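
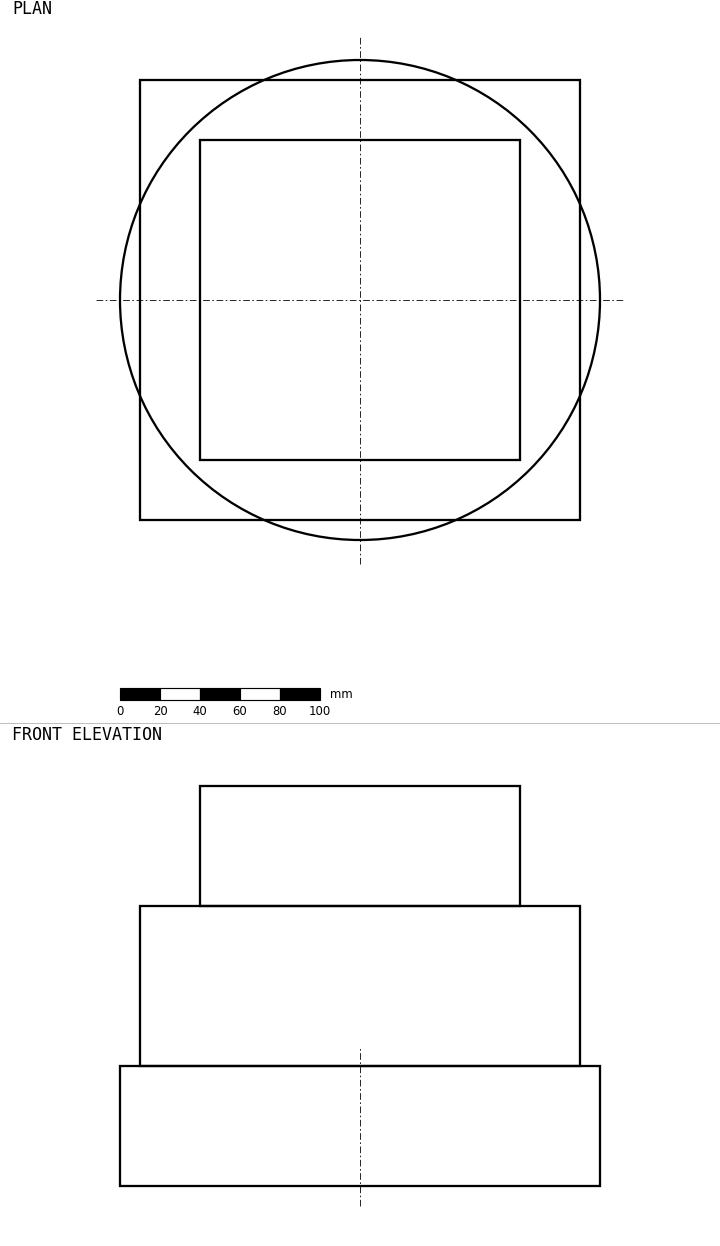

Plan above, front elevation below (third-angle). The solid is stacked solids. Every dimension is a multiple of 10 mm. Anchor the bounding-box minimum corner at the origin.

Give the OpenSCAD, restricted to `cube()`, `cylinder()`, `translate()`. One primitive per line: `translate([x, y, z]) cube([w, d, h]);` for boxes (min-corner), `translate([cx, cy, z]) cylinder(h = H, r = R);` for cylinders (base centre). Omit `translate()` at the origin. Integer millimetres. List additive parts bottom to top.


translate([120, 120, 0]) cylinder(h = 60, r = 120);
translate([10, 10, 60]) cube([220, 220, 80]);
translate([40, 40, 140]) cube([160, 160, 60]);


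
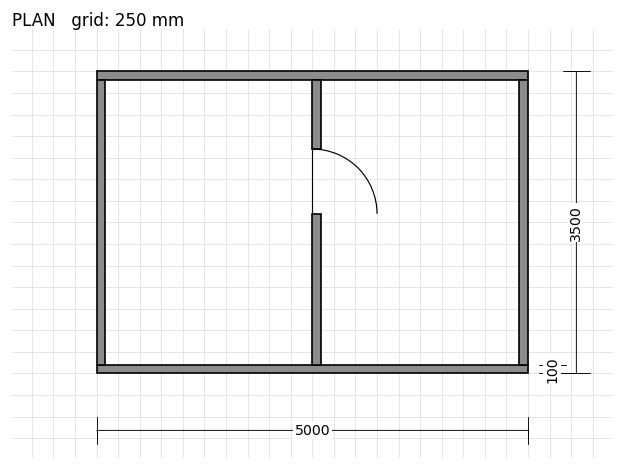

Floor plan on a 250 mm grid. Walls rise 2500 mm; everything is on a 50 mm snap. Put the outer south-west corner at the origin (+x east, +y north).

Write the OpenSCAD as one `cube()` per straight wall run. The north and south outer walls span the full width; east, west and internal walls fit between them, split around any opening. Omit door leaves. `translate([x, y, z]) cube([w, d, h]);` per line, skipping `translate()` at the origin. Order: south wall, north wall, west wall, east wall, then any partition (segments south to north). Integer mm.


cube([5000, 100, 2500]);
translate([0, 3400, 0]) cube([5000, 100, 2500]);
translate([0, 100, 0]) cube([100, 3300, 2500]);
translate([4900, 100, 0]) cube([100, 3300, 2500]);
translate([2500, 100, 0]) cube([100, 1750, 2500]);
translate([2500, 2600, 0]) cube([100, 800, 2500]);


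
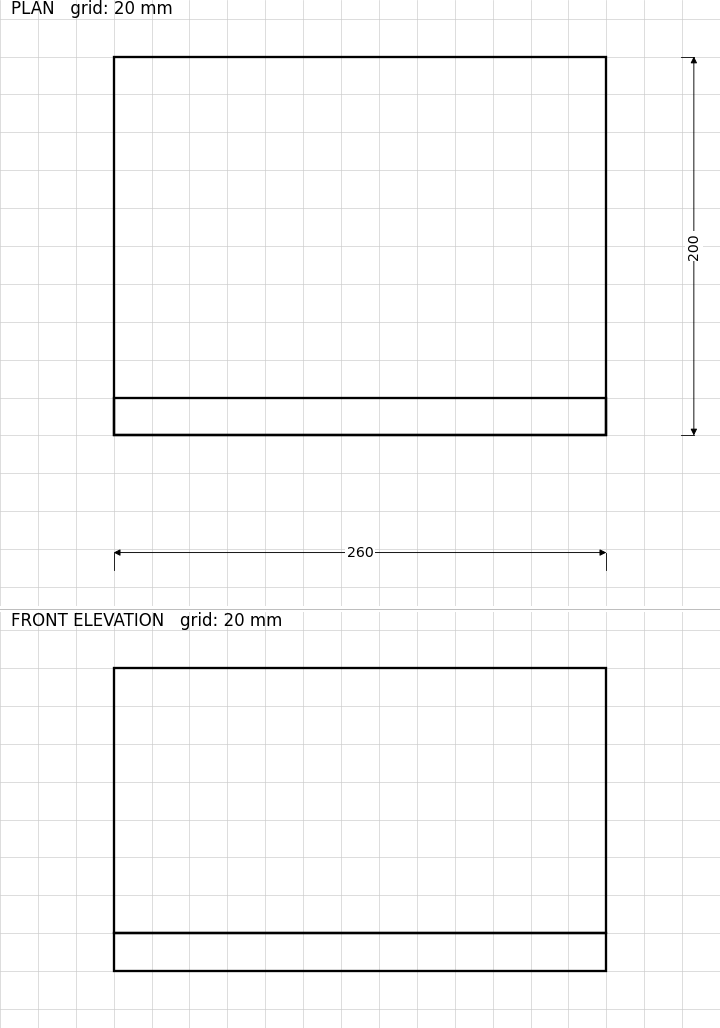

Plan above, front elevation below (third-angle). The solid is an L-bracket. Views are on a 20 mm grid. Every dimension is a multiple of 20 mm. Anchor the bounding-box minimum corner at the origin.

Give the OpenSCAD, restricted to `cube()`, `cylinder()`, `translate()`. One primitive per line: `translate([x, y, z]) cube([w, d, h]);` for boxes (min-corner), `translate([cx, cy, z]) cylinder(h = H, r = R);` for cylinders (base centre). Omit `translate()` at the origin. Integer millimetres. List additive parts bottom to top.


cube([260, 200, 20]);
translate([0, 0, 20]) cube([260, 20, 140]);


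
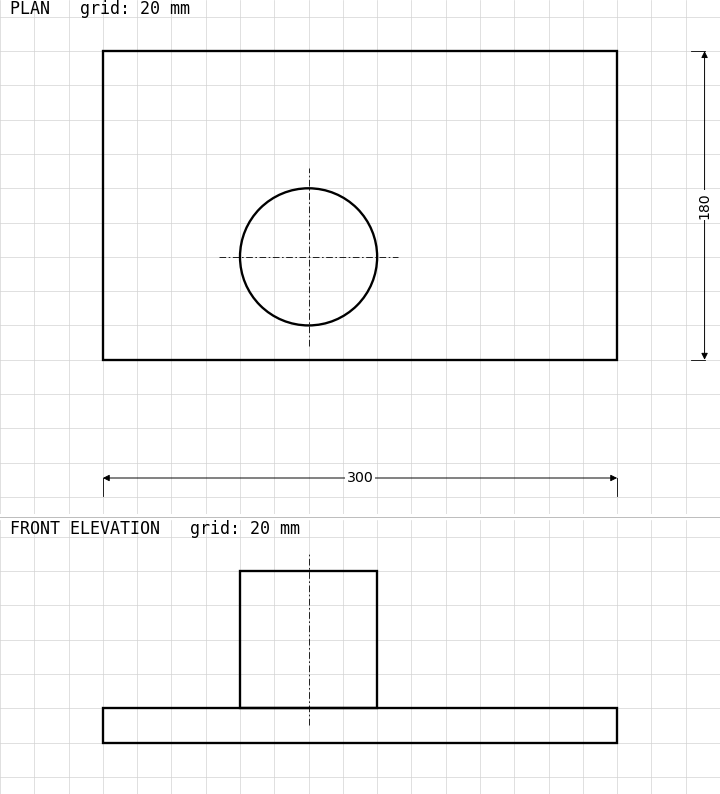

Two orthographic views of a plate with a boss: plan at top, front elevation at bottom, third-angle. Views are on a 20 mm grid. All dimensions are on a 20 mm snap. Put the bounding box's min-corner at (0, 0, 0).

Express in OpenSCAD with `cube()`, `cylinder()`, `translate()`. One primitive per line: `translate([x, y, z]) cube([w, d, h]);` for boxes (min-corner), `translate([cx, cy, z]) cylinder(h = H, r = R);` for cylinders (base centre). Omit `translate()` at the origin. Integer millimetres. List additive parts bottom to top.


cube([300, 180, 20]);
translate([120, 60, 20]) cylinder(h = 80, r = 40);


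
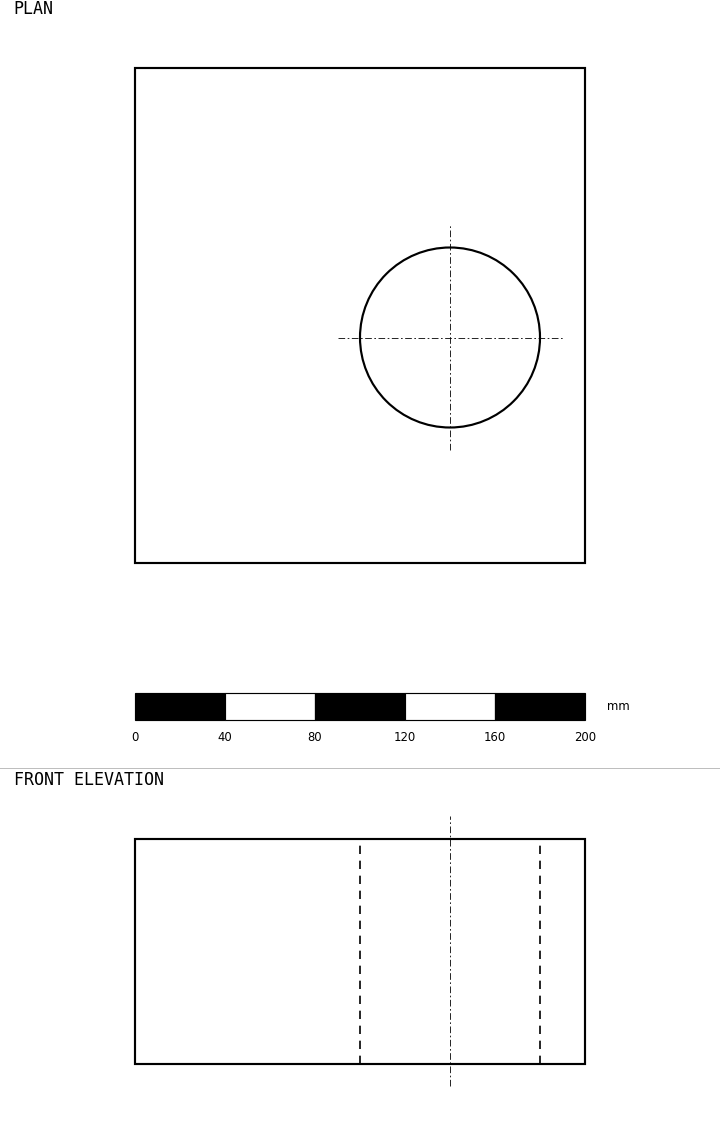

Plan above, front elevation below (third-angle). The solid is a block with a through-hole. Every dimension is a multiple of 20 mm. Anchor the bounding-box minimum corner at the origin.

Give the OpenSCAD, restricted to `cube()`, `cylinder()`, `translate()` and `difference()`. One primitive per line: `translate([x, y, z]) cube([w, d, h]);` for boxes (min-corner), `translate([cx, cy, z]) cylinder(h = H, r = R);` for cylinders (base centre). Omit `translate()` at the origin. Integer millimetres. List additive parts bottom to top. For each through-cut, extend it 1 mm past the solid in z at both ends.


difference() {
  cube([200, 220, 100]);
  translate([140, 100, -1]) cylinder(h = 102, r = 40);
}


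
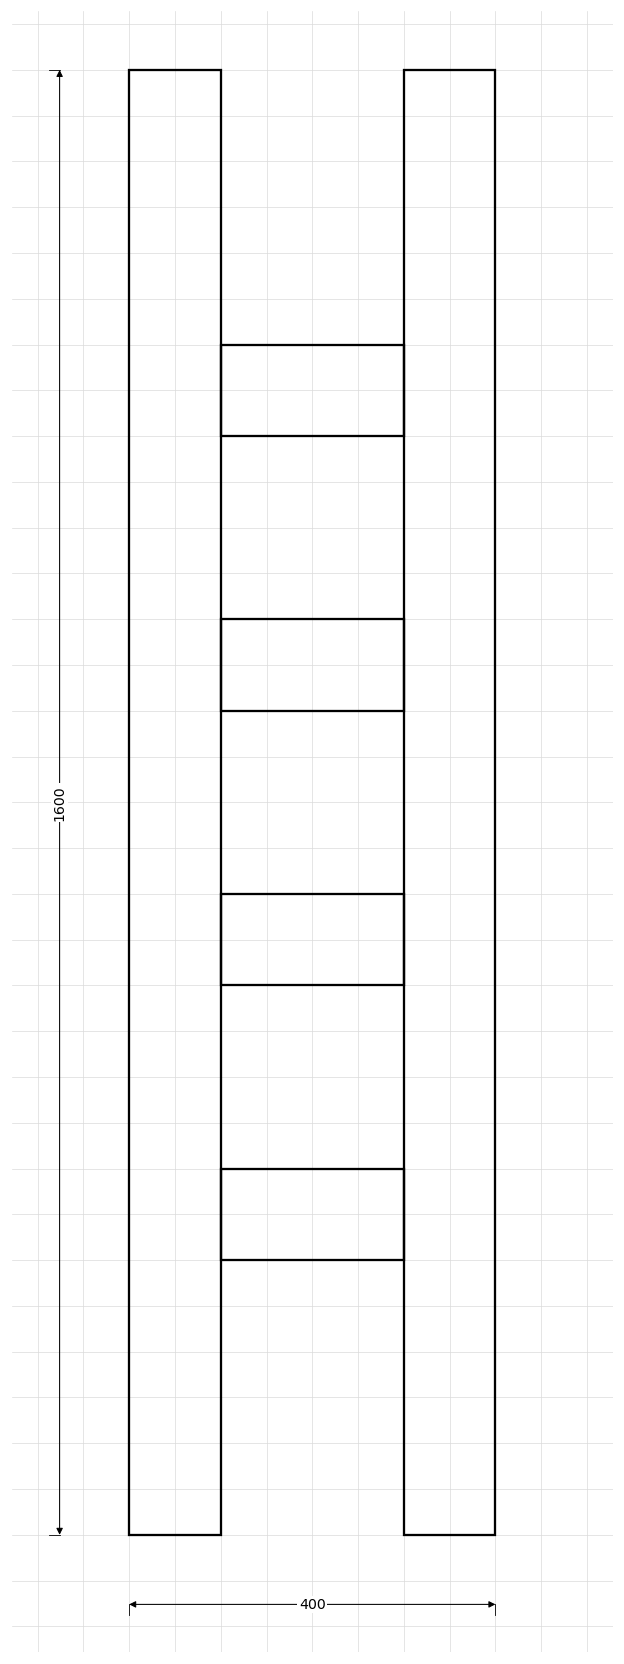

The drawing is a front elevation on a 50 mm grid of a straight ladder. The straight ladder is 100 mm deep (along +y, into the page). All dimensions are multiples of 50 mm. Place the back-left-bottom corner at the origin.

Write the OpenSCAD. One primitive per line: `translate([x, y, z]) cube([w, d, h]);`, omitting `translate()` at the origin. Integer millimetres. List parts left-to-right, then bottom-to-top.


cube([100, 100, 1600]);
translate([100, 0, 300]) cube([200, 100, 100]);
translate([100, 0, 600]) cube([200, 100, 100]);
translate([100, 0, 900]) cube([200, 100, 100]);
translate([100, 0, 1200]) cube([200, 100, 100]);
translate([300, 0, 0]) cube([100, 100, 1600]);


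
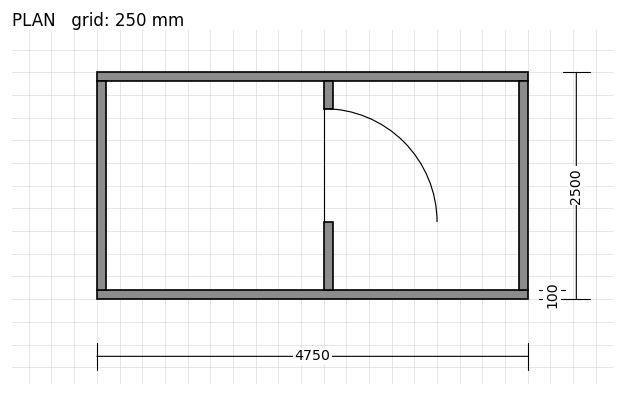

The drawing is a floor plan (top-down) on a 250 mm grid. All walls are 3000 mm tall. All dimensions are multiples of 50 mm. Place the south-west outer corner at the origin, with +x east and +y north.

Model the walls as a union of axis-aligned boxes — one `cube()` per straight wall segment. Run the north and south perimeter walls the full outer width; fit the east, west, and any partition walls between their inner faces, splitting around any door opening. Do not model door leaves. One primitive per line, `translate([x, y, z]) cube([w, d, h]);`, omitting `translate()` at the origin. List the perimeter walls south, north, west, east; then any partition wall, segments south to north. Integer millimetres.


cube([4750, 100, 3000]);
translate([0, 2400, 0]) cube([4750, 100, 3000]);
translate([0, 100, 0]) cube([100, 2300, 3000]);
translate([4650, 100, 0]) cube([100, 2300, 3000]);
translate([2500, 100, 0]) cube([100, 750, 3000]);
translate([2500, 2100, 0]) cube([100, 300, 3000]);


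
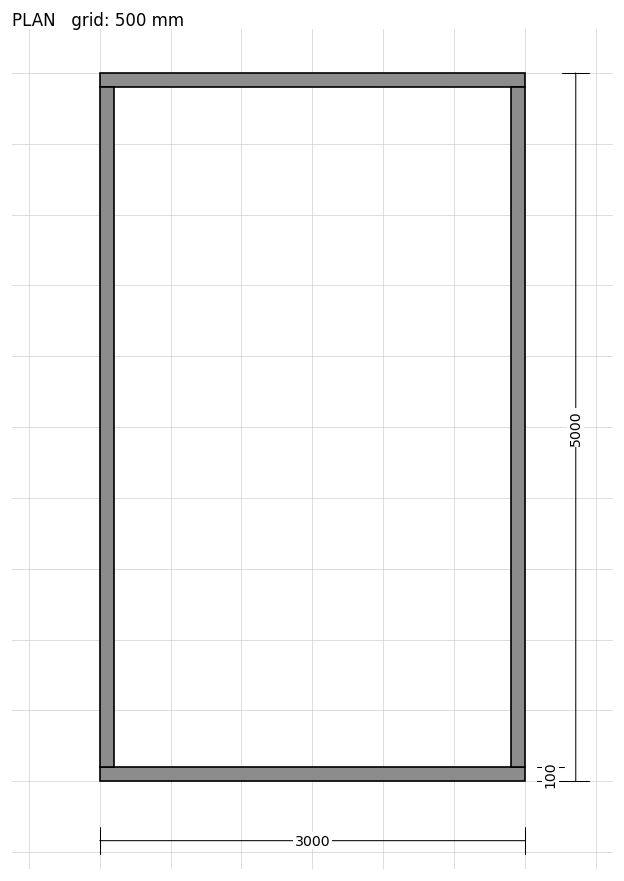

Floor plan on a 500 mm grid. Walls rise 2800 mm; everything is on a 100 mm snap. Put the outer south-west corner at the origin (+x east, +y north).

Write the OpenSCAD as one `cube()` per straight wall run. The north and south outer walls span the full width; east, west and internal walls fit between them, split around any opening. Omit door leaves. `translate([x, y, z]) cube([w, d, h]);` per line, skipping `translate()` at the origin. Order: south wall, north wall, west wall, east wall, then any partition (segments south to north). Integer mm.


cube([3000, 100, 2800]);
translate([0, 4900, 0]) cube([3000, 100, 2800]);
translate([0, 100, 0]) cube([100, 4800, 2800]);
translate([2900, 100, 0]) cube([100, 4800, 2800]);


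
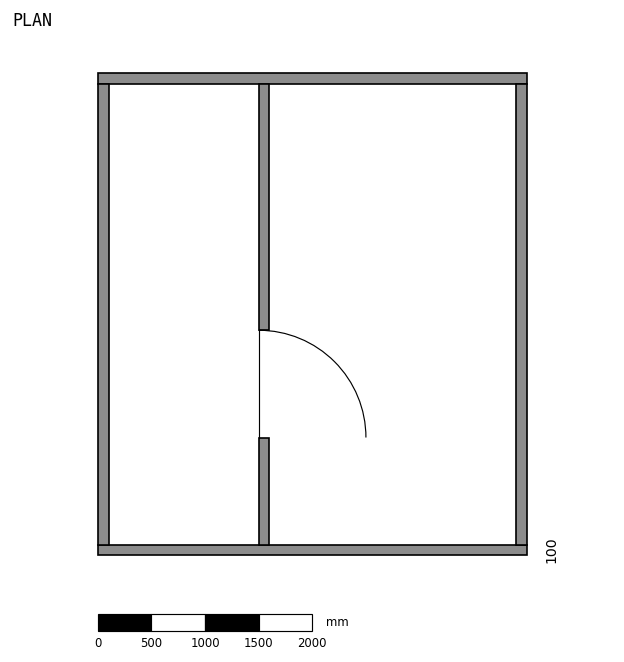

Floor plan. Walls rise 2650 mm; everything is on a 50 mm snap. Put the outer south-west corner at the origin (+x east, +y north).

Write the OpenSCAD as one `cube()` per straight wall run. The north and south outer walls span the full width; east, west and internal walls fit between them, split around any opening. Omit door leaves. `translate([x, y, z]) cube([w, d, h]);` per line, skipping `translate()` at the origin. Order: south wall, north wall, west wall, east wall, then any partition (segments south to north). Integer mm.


cube([4000, 100, 2650]);
translate([0, 4400, 0]) cube([4000, 100, 2650]);
translate([0, 100, 0]) cube([100, 4300, 2650]);
translate([3900, 100, 0]) cube([100, 4300, 2650]);
translate([1500, 100, 0]) cube([100, 1000, 2650]);
translate([1500, 2100, 0]) cube([100, 2300, 2650]);


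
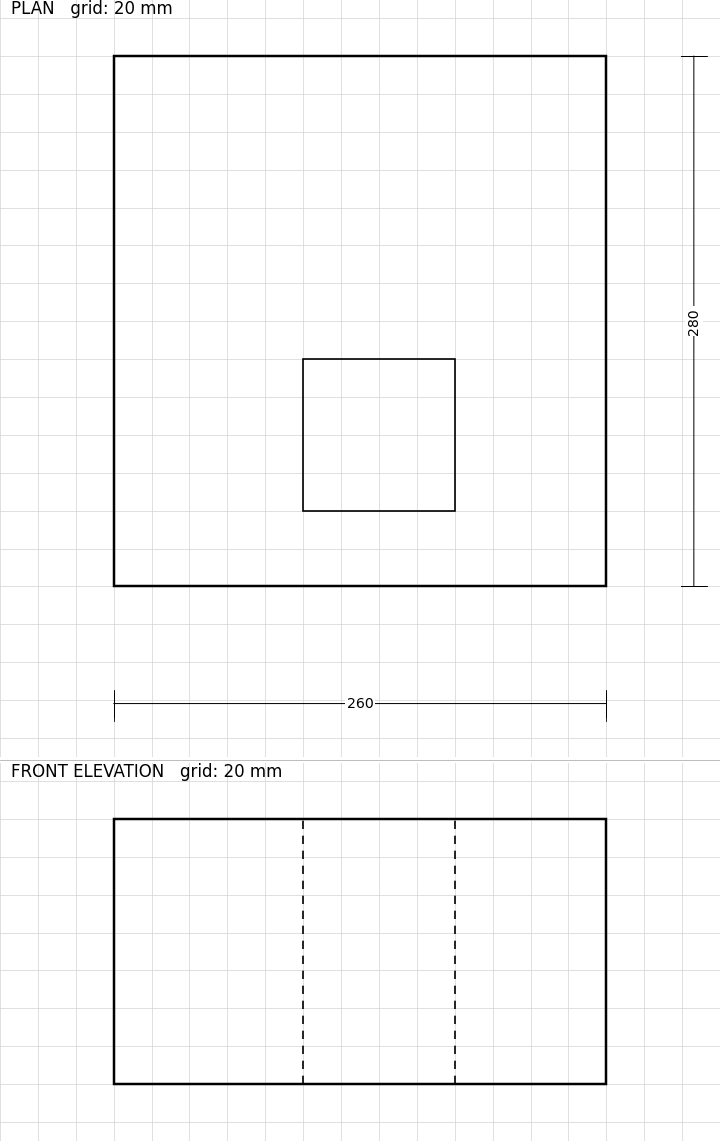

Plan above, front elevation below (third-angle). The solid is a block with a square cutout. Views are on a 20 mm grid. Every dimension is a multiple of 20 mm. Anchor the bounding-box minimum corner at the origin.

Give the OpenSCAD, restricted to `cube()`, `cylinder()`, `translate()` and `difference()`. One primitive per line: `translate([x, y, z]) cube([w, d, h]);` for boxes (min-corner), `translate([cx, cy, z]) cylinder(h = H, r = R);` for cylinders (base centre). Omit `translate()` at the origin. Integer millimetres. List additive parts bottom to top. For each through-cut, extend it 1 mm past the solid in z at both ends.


difference() {
  cube([260, 280, 140]);
  translate([100, 40, -1]) cube([80, 80, 142]);
}


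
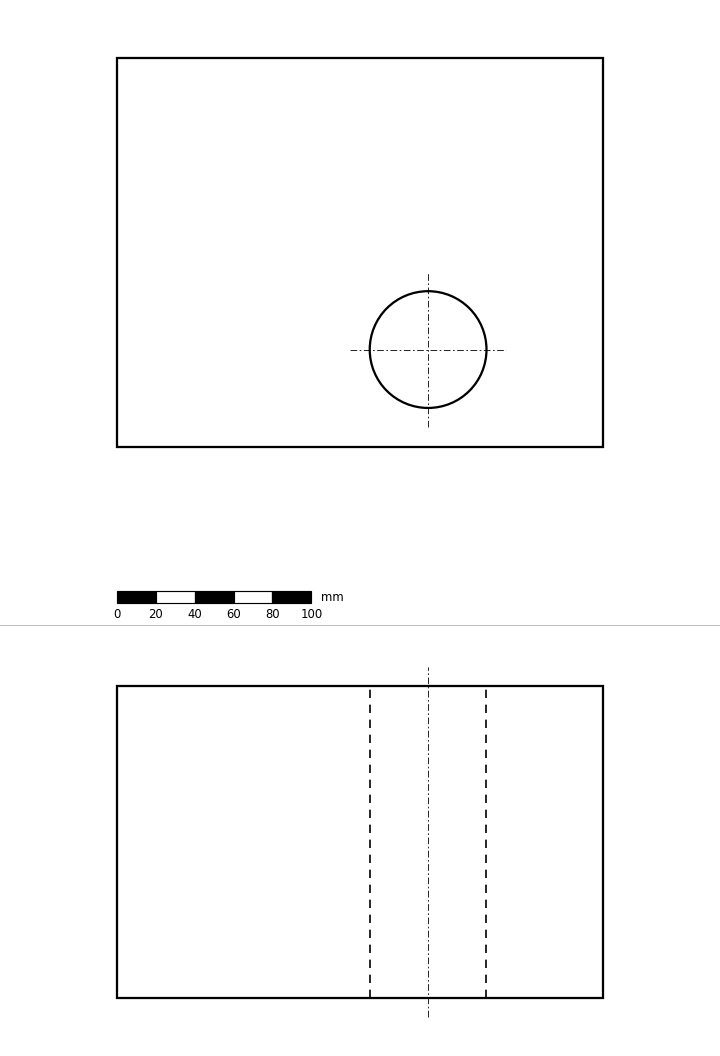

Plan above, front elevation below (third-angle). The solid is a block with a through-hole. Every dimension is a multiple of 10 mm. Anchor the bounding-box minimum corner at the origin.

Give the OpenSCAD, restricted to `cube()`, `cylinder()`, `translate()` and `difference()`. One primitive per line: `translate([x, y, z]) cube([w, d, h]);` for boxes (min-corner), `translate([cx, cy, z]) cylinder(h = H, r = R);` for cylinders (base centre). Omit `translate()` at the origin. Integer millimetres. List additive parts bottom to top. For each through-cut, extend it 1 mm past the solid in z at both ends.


difference() {
  cube([250, 200, 160]);
  translate([160, 50, -1]) cylinder(h = 162, r = 30);
}


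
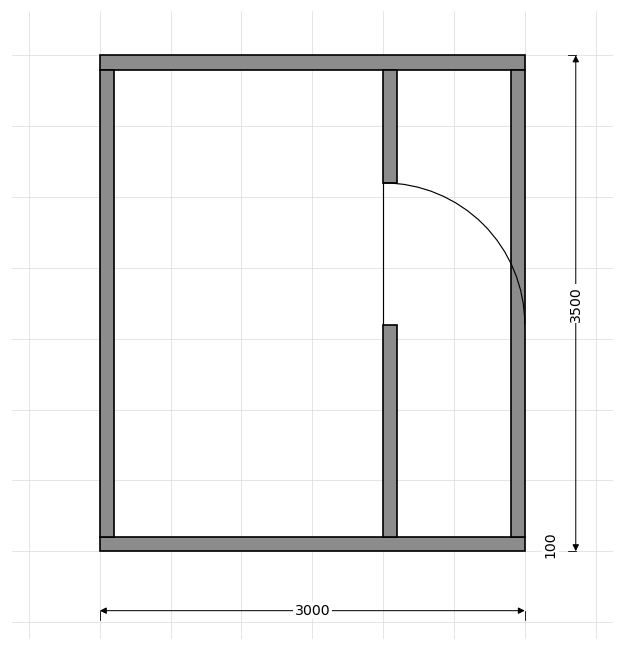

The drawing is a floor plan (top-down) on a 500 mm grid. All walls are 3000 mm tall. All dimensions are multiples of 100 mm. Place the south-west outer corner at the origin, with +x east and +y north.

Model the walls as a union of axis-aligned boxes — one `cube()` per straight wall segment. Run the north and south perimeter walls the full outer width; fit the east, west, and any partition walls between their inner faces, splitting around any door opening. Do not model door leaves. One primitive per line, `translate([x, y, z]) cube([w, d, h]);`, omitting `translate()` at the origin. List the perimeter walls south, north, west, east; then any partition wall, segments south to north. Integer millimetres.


cube([3000, 100, 3000]);
translate([0, 3400, 0]) cube([3000, 100, 3000]);
translate([0, 100, 0]) cube([100, 3300, 3000]);
translate([2900, 100, 0]) cube([100, 3300, 3000]);
translate([2000, 100, 0]) cube([100, 1500, 3000]);
translate([2000, 2600, 0]) cube([100, 800, 3000]);


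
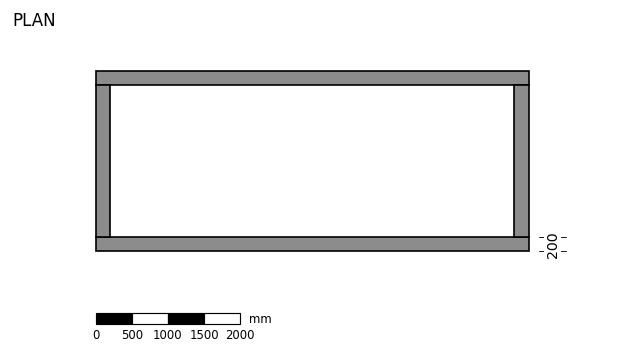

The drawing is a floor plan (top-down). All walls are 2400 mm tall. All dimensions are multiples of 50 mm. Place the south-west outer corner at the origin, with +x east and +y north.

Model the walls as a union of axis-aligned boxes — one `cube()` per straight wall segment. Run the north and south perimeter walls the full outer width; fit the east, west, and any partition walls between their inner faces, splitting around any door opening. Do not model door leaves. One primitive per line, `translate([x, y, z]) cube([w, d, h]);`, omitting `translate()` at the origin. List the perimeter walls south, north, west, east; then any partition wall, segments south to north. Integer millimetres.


cube([6000, 200, 2400]);
translate([0, 2300, 0]) cube([6000, 200, 2400]);
translate([0, 200, 0]) cube([200, 2100, 2400]);
translate([5800, 200, 0]) cube([200, 2100, 2400]);


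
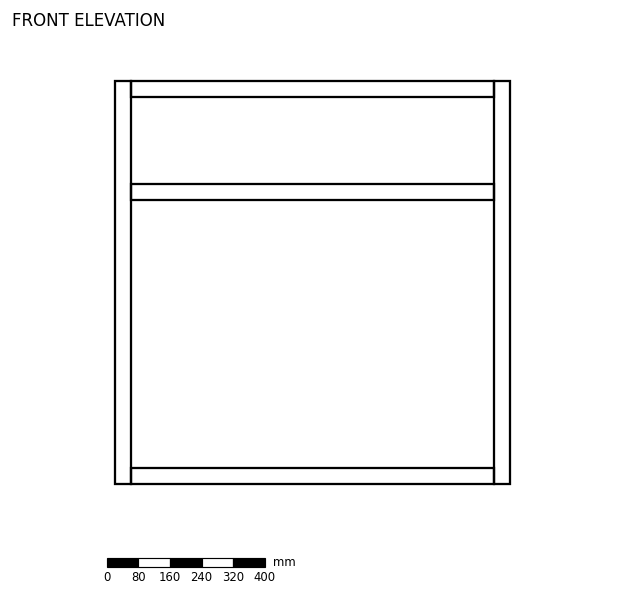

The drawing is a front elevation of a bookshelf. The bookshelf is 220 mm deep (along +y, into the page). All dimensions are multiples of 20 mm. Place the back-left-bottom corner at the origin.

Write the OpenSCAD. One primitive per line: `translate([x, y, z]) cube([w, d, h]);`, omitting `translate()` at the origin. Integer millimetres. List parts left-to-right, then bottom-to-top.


cube([40, 220, 1020]);
translate([40, 0, 0]) cube([920, 220, 40]);
translate([40, 0, 720]) cube([920, 220, 40]);
translate([40, 0, 980]) cube([920, 220, 40]);
translate([960, 0, 0]) cube([40, 220, 1020]);


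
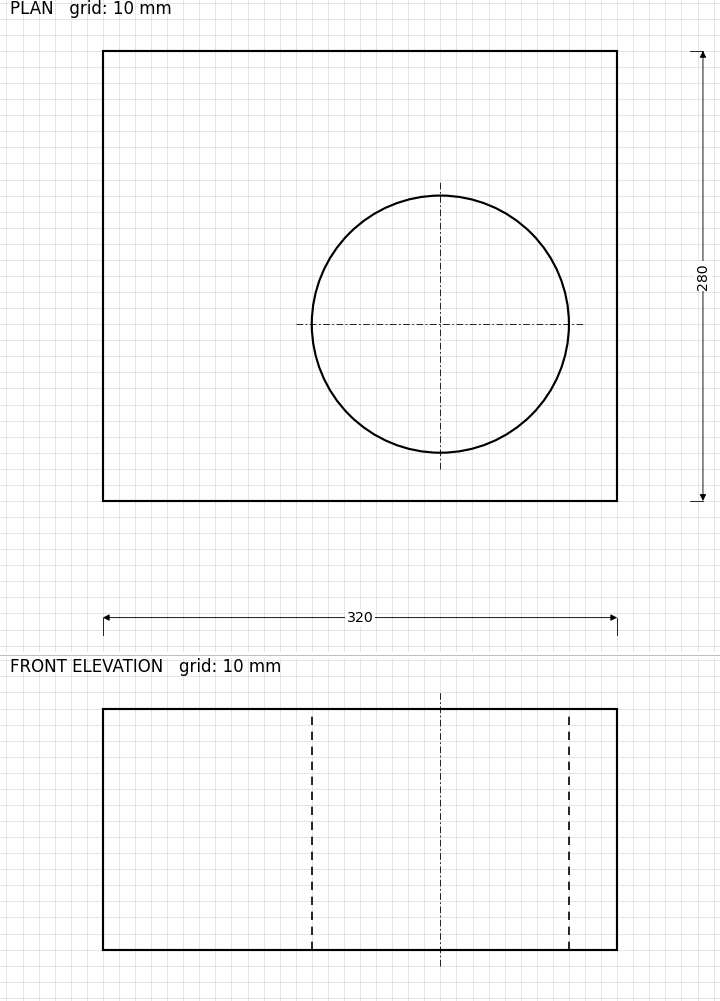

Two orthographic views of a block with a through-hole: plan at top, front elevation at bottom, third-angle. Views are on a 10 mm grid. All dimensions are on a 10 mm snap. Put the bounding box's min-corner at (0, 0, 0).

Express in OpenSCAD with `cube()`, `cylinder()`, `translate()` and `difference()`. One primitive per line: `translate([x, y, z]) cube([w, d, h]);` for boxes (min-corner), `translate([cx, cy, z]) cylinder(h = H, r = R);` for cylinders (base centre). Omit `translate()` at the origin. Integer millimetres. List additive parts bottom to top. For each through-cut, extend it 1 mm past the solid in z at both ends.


difference() {
  cube([320, 280, 150]);
  translate([210, 110, -1]) cylinder(h = 152, r = 80);
}


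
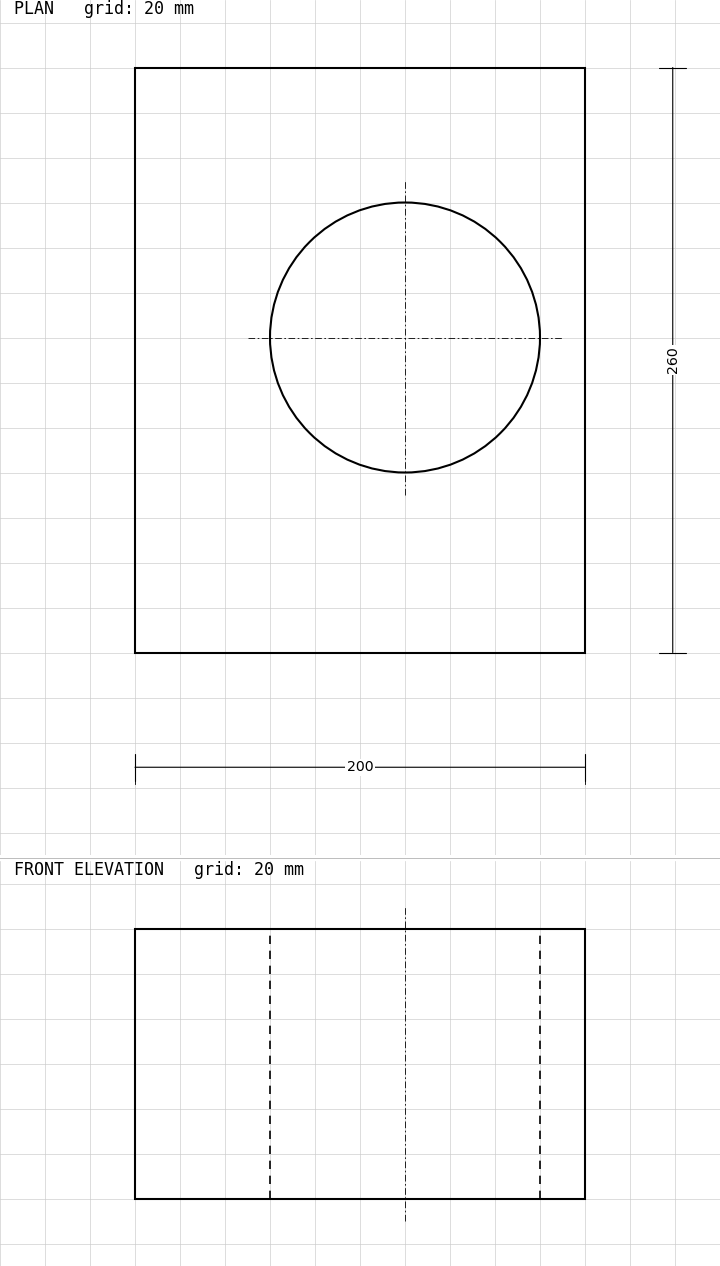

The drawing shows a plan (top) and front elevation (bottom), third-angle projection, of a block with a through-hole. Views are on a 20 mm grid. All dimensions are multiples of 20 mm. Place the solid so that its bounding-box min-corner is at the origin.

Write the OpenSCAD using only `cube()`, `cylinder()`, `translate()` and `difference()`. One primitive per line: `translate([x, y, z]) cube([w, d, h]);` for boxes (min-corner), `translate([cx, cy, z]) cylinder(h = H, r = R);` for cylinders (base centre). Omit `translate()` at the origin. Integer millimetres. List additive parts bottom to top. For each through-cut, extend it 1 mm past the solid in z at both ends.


difference() {
  cube([200, 260, 120]);
  translate([120, 140, -1]) cylinder(h = 122, r = 60);
}


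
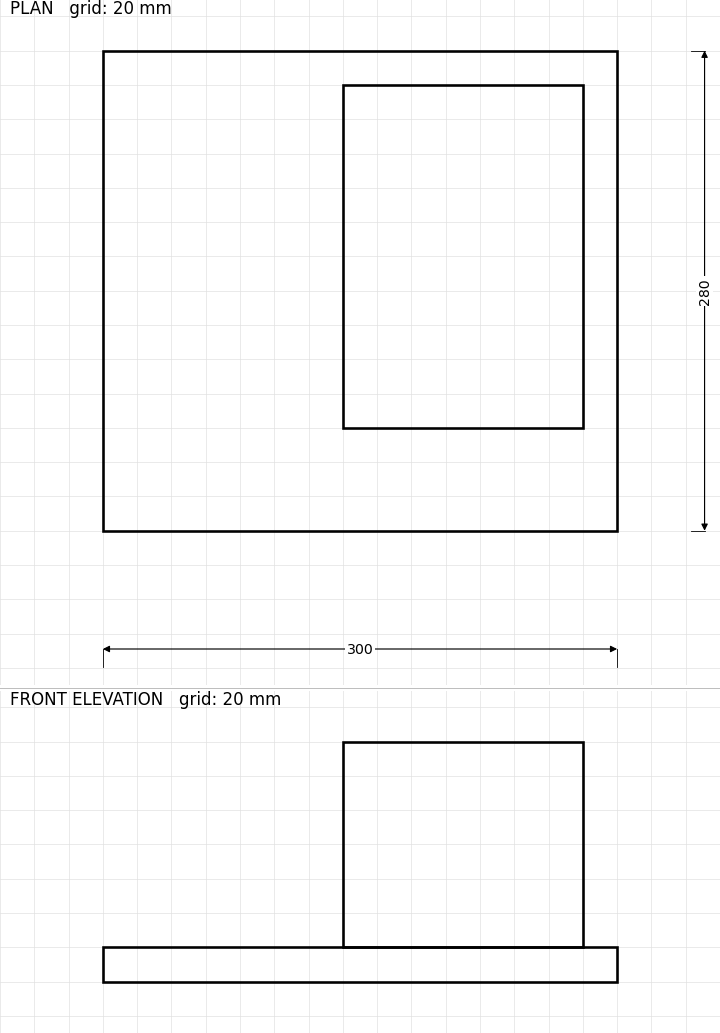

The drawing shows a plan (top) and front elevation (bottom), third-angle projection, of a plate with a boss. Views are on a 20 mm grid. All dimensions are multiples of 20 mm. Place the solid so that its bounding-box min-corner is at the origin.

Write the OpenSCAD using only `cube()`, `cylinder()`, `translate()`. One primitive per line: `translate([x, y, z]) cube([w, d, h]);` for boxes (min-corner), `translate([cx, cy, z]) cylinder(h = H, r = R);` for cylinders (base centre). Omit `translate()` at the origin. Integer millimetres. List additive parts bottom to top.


cube([300, 280, 20]);
translate([140, 60, 20]) cube([140, 200, 120]);


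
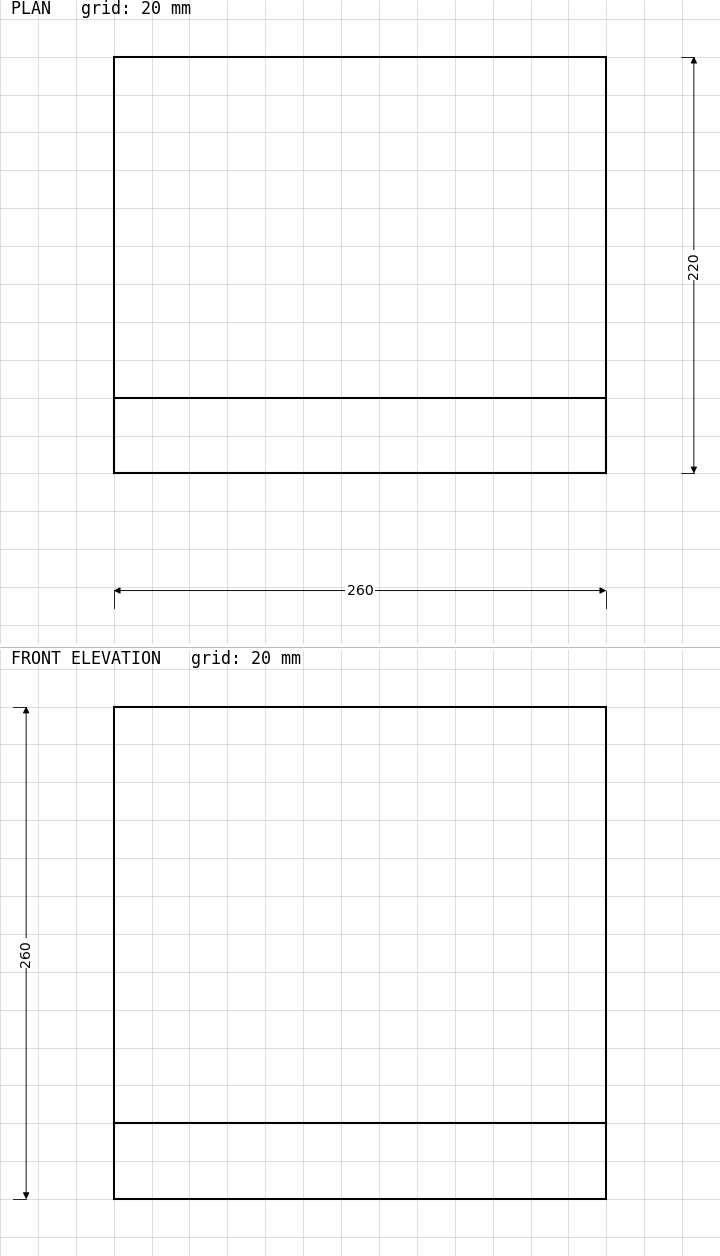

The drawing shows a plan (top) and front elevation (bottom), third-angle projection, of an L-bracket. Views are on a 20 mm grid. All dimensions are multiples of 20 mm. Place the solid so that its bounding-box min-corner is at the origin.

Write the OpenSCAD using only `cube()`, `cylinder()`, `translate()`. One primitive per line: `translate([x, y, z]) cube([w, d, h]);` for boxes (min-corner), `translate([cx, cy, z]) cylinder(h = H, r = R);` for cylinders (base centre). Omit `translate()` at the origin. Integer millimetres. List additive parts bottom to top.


cube([260, 220, 40]);
translate([0, 0, 40]) cube([260, 40, 220]);


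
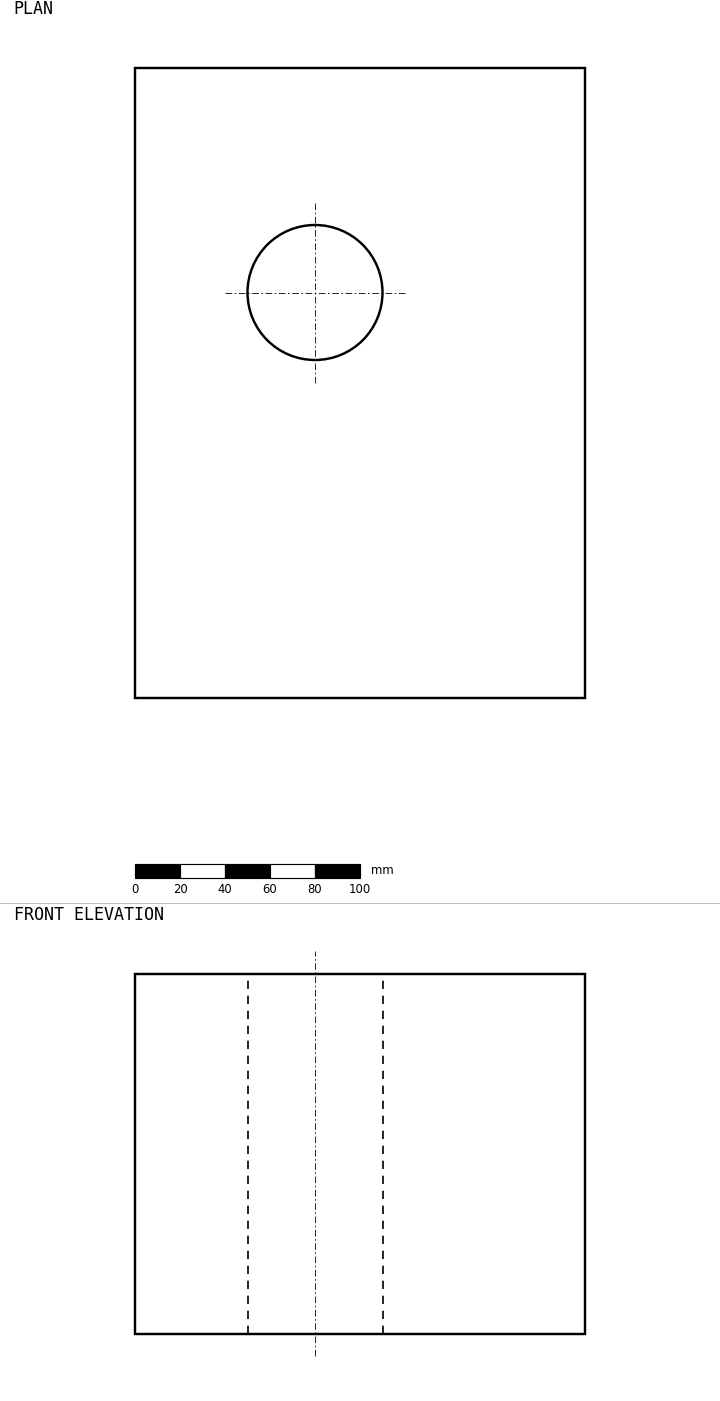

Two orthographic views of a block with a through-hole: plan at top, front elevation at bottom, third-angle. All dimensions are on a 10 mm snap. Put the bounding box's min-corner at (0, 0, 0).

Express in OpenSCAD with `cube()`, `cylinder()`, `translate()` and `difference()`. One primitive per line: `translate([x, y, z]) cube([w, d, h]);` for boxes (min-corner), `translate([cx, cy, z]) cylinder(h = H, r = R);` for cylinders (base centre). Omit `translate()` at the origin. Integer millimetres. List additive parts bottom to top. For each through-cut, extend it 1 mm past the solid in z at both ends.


difference() {
  cube([200, 280, 160]);
  translate([80, 180, -1]) cylinder(h = 162, r = 30);
}


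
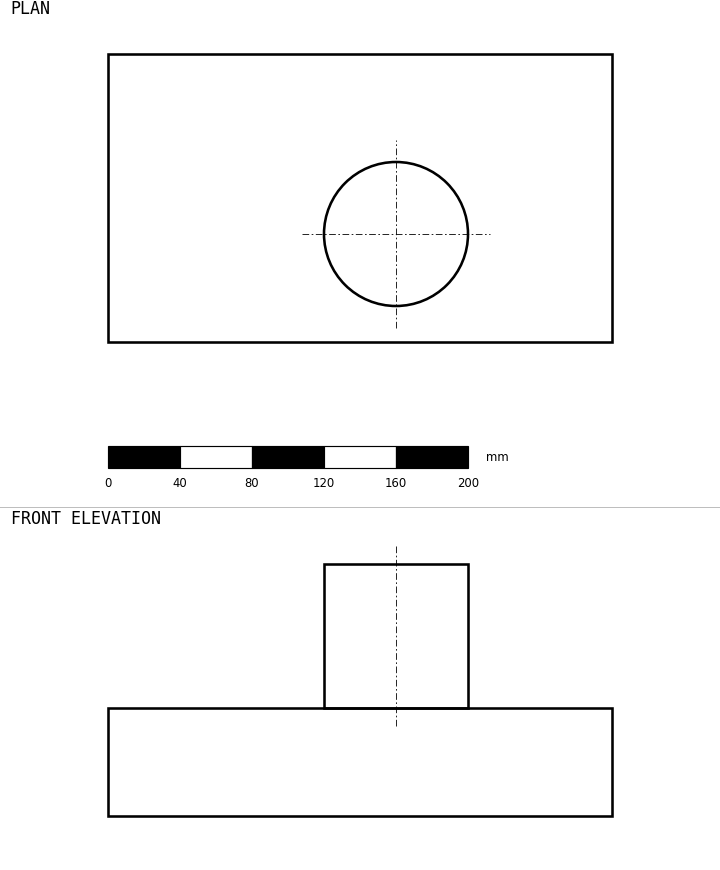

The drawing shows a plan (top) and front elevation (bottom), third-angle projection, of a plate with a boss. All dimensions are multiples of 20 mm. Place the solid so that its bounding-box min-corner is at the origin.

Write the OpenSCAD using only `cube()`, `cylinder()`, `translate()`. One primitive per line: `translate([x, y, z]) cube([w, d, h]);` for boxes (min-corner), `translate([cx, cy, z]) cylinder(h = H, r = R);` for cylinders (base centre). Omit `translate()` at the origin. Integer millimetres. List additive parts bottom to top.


cube([280, 160, 60]);
translate([160, 60, 60]) cylinder(h = 80, r = 40);


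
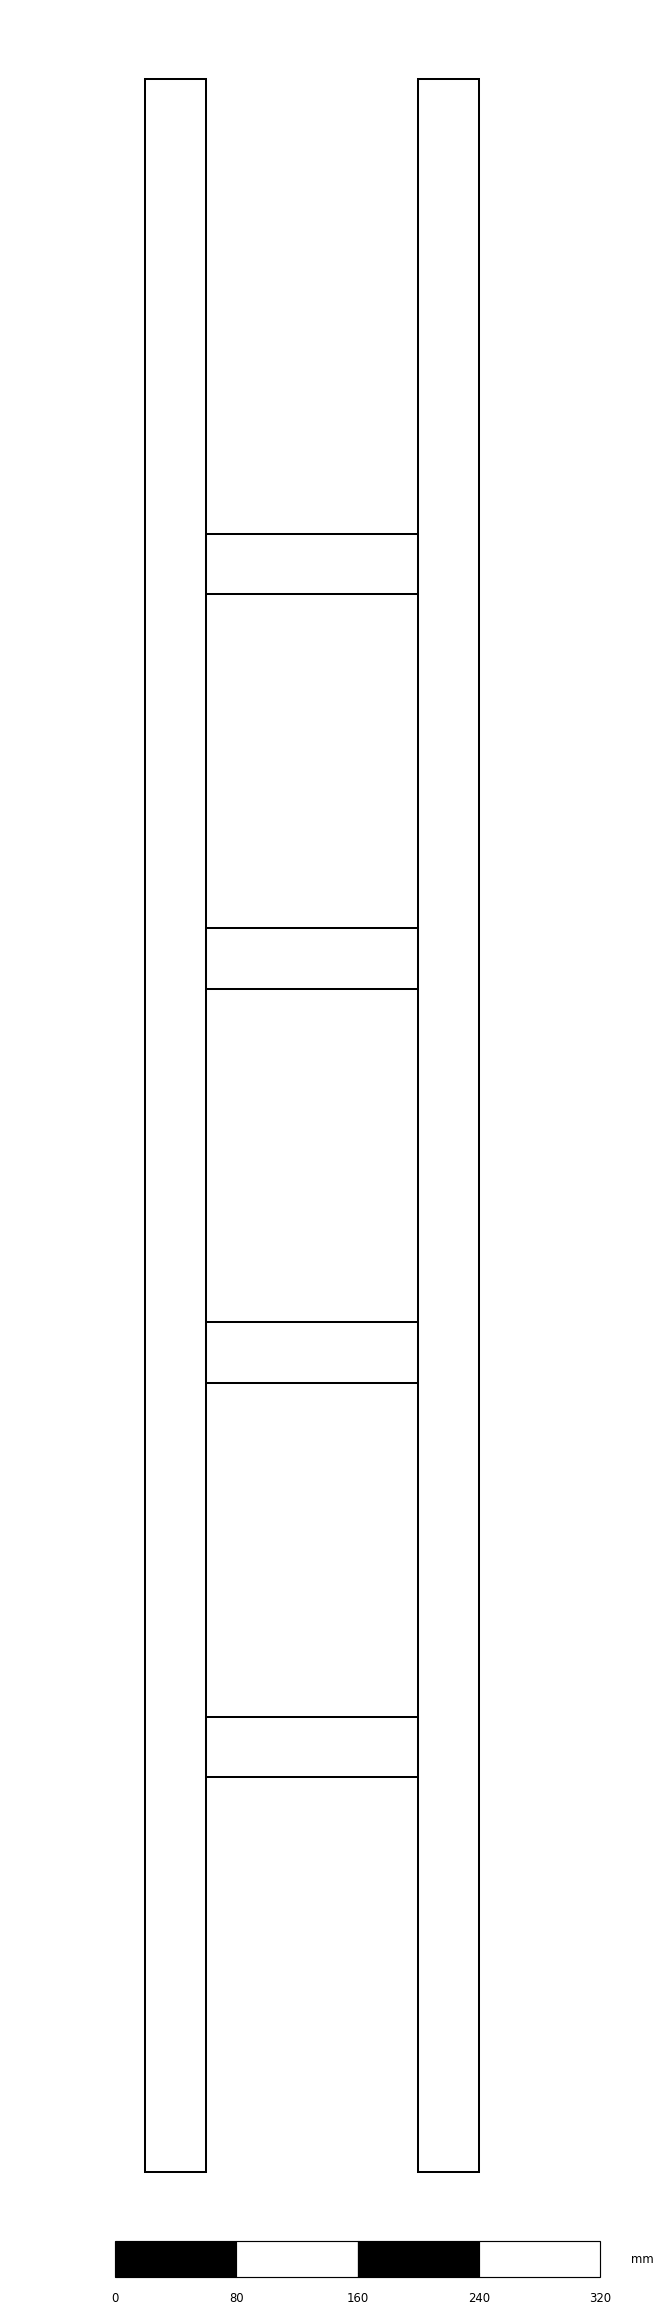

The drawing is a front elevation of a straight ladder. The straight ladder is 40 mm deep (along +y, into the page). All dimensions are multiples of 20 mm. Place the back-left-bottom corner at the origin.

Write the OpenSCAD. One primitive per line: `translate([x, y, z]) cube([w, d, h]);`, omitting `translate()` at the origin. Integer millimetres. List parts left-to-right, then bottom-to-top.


cube([40, 40, 1380]);
translate([40, 0, 260]) cube([140, 40, 40]);
translate([40, 0, 520]) cube([140, 40, 40]);
translate([40, 0, 780]) cube([140, 40, 40]);
translate([40, 0, 1040]) cube([140, 40, 40]);
translate([180, 0, 0]) cube([40, 40, 1380]);


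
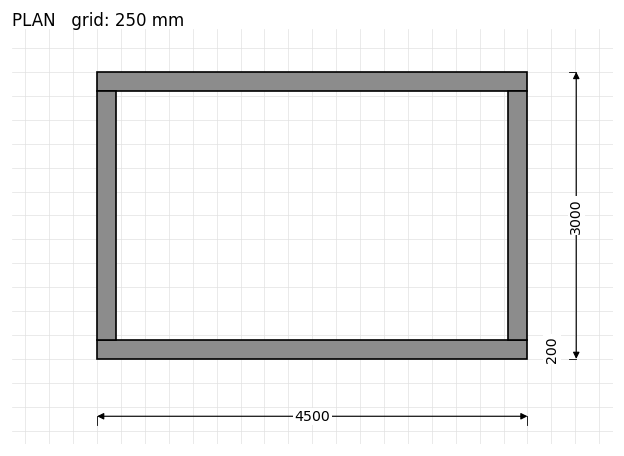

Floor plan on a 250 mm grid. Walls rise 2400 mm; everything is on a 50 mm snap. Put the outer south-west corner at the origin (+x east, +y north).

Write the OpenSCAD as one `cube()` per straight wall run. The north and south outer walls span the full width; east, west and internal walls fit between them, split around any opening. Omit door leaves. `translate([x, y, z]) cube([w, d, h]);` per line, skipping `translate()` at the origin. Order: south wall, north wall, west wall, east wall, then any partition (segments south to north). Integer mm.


cube([4500, 200, 2400]);
translate([0, 2800, 0]) cube([4500, 200, 2400]);
translate([0, 200, 0]) cube([200, 2600, 2400]);
translate([4300, 200, 0]) cube([200, 2600, 2400]);


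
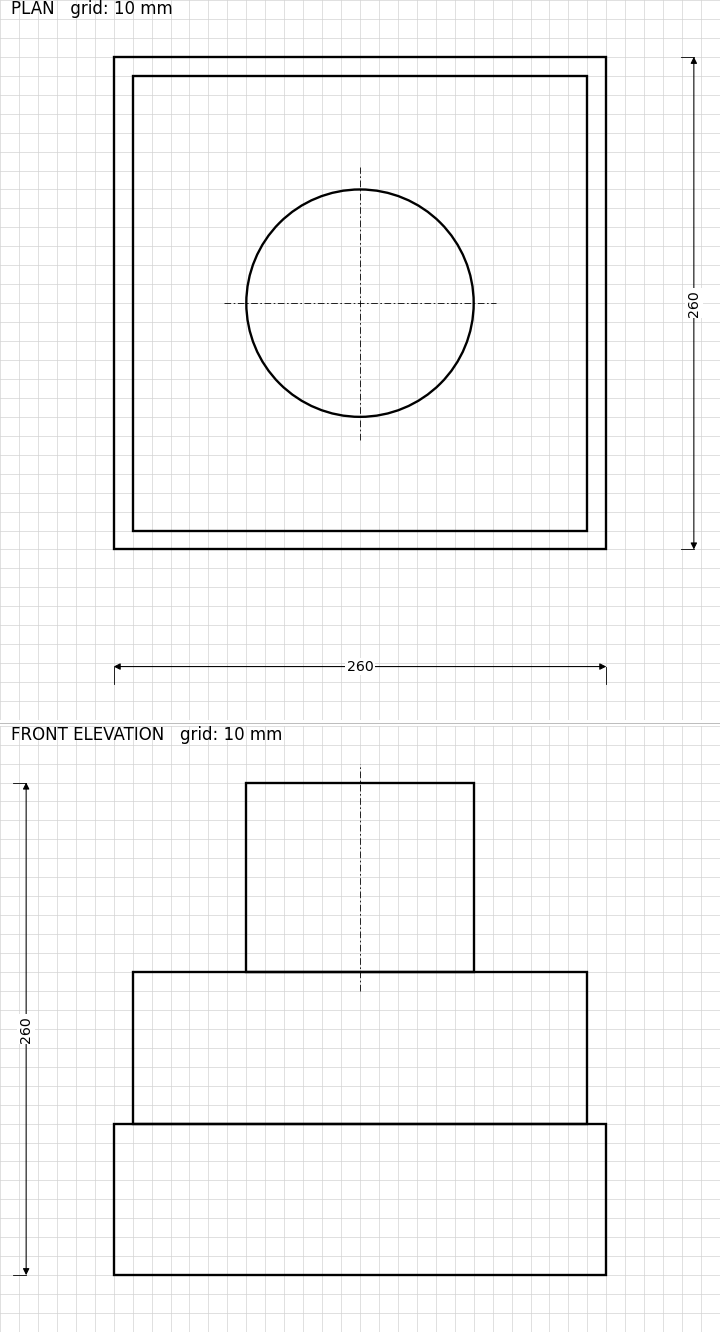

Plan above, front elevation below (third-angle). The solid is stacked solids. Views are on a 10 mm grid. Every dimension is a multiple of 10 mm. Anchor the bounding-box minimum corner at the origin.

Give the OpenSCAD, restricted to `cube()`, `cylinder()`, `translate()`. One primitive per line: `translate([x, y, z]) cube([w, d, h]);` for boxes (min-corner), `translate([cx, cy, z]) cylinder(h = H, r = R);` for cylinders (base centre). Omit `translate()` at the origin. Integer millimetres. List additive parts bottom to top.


cube([260, 260, 80]);
translate([10, 10, 80]) cube([240, 240, 80]);
translate([130, 130, 160]) cylinder(h = 100, r = 60);


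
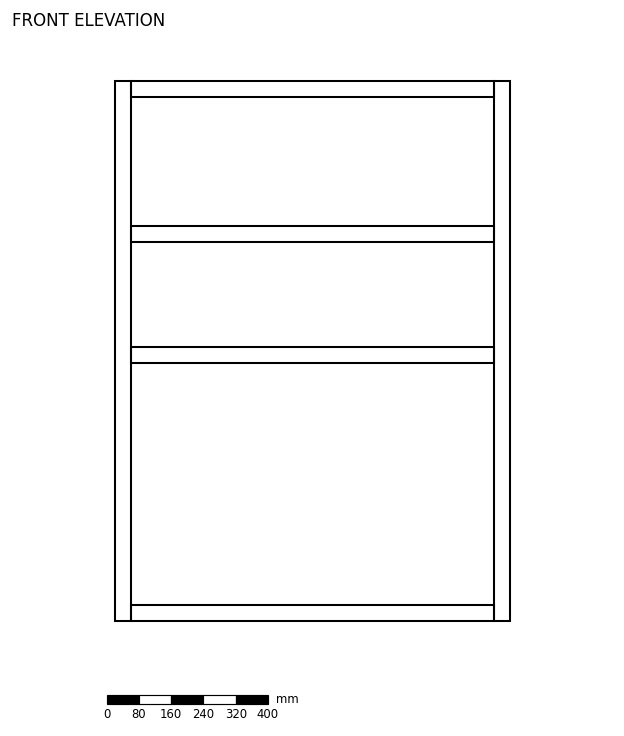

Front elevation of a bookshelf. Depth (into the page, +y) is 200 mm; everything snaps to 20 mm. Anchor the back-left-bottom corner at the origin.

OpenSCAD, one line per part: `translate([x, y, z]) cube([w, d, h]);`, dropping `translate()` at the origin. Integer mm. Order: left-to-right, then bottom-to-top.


cube([40, 200, 1340]);
translate([40, 0, 0]) cube([900, 200, 40]);
translate([40, 0, 640]) cube([900, 200, 40]);
translate([40, 0, 940]) cube([900, 200, 40]);
translate([40, 0, 1300]) cube([900, 200, 40]);
translate([940, 0, 0]) cube([40, 200, 1340]);


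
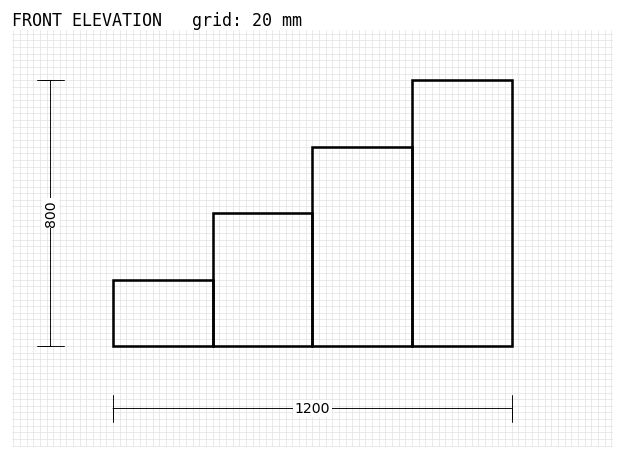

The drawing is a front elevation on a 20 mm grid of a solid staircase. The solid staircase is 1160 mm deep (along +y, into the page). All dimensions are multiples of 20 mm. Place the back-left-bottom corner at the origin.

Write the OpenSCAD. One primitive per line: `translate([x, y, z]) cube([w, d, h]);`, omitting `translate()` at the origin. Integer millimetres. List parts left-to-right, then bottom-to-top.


cube([300, 1160, 200]);
translate([300, 0, 0]) cube([300, 1160, 400]);
translate([600, 0, 0]) cube([300, 1160, 600]);
translate([900, 0, 0]) cube([300, 1160, 800]);


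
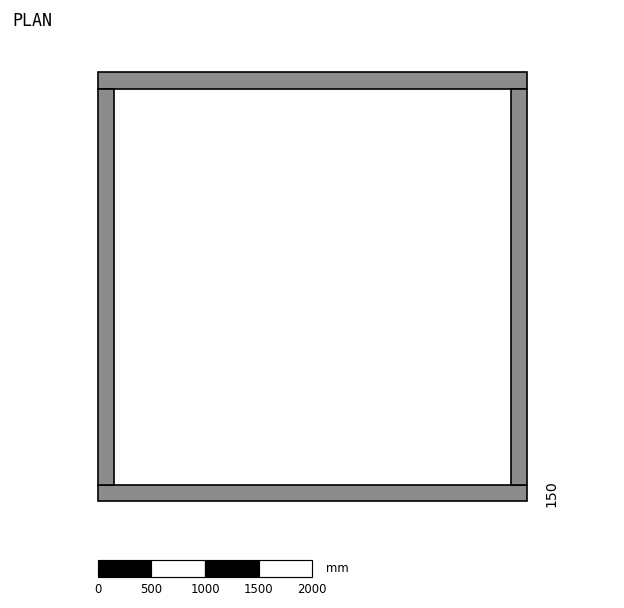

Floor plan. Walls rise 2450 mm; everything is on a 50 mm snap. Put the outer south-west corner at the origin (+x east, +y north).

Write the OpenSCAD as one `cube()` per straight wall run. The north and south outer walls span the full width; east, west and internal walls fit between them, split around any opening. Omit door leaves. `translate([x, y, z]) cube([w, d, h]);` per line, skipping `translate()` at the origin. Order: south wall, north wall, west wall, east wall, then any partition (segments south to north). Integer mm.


cube([4000, 150, 2450]);
translate([0, 3850, 0]) cube([4000, 150, 2450]);
translate([0, 150, 0]) cube([150, 3700, 2450]);
translate([3850, 150, 0]) cube([150, 3700, 2450]);


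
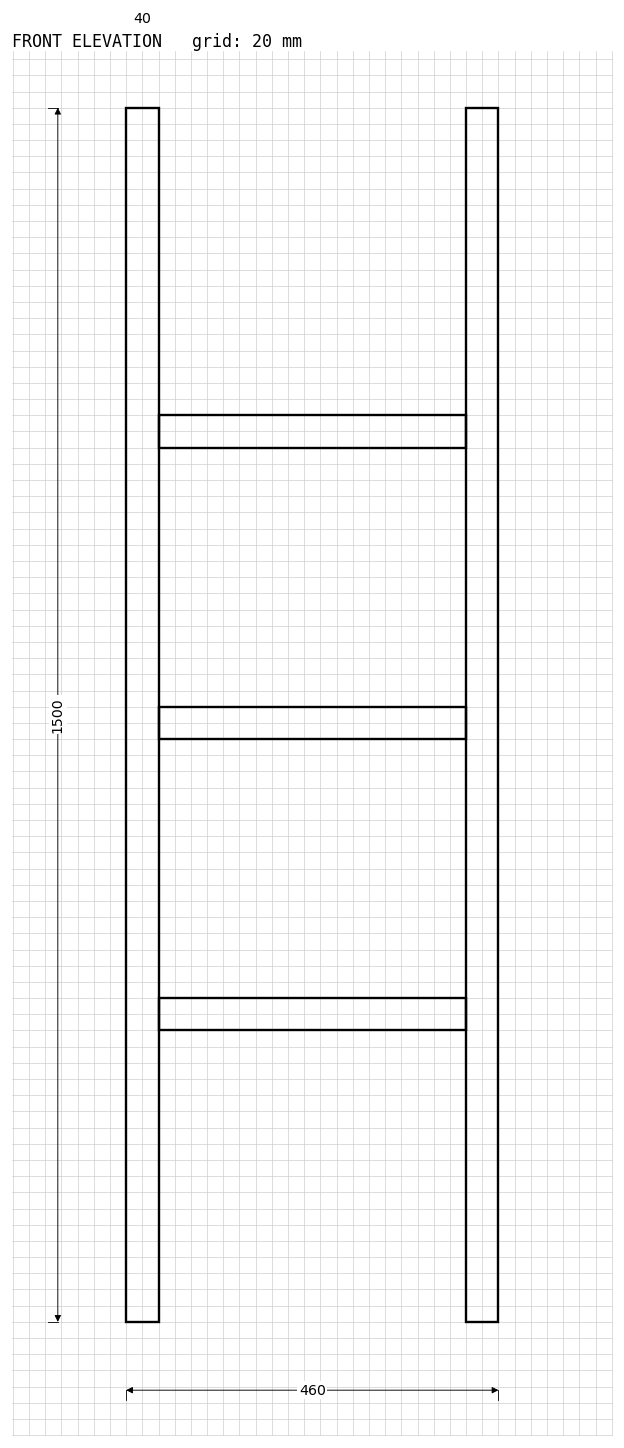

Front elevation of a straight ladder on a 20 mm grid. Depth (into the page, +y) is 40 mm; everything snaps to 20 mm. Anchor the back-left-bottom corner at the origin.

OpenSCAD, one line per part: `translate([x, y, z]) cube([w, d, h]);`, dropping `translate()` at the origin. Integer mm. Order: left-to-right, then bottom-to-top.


cube([40, 40, 1500]);
translate([40, 0, 360]) cube([380, 40, 40]);
translate([40, 0, 720]) cube([380, 40, 40]);
translate([40, 0, 1080]) cube([380, 40, 40]);
translate([420, 0, 0]) cube([40, 40, 1500]);


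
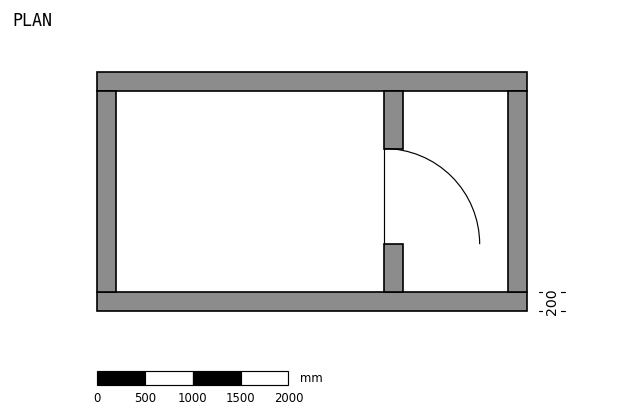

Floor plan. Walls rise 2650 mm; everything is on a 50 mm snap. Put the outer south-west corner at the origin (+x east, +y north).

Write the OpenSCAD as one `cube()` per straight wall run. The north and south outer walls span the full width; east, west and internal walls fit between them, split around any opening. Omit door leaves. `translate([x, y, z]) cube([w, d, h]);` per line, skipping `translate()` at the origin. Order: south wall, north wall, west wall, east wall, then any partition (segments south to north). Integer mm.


cube([4500, 200, 2650]);
translate([0, 2300, 0]) cube([4500, 200, 2650]);
translate([0, 200, 0]) cube([200, 2100, 2650]);
translate([4300, 200, 0]) cube([200, 2100, 2650]);
translate([3000, 200, 0]) cube([200, 500, 2650]);
translate([3000, 1700, 0]) cube([200, 600, 2650]);


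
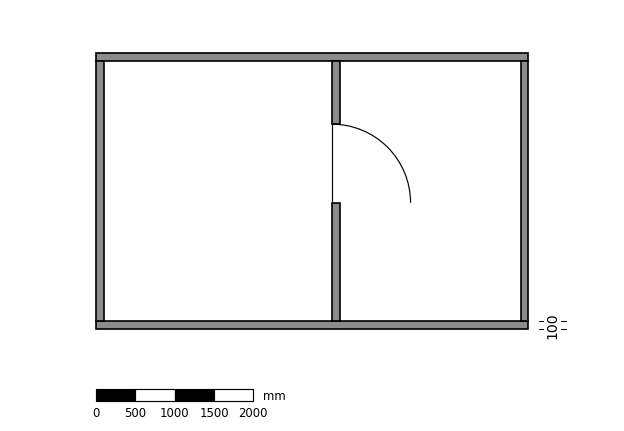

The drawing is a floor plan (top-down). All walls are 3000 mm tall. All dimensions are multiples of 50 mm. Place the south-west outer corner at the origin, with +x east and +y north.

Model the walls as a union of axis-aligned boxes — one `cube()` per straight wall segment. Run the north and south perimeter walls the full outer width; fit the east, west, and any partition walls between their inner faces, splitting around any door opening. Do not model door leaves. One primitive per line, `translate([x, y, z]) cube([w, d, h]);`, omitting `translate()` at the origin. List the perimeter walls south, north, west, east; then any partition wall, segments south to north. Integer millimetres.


cube([5500, 100, 3000]);
translate([0, 3400, 0]) cube([5500, 100, 3000]);
translate([0, 100, 0]) cube([100, 3300, 3000]);
translate([5400, 100, 0]) cube([100, 3300, 3000]);
translate([3000, 100, 0]) cube([100, 1500, 3000]);
translate([3000, 2600, 0]) cube([100, 800, 3000]);


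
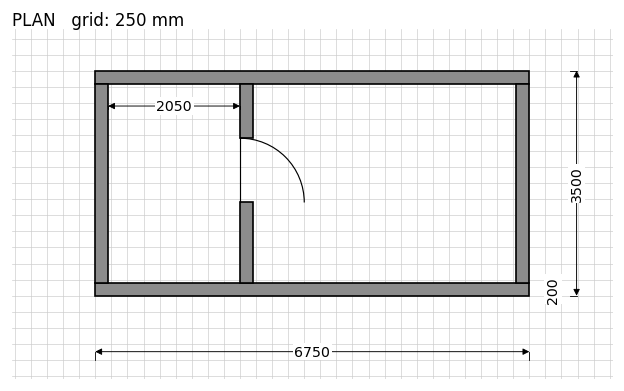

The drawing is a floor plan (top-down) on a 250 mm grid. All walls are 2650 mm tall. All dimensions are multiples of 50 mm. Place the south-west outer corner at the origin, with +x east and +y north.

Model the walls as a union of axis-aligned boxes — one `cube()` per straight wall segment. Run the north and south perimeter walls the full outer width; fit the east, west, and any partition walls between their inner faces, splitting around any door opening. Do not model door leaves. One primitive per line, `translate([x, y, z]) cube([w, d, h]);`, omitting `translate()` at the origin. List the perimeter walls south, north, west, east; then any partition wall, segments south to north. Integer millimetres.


cube([6750, 200, 2650]);
translate([0, 3300, 0]) cube([6750, 200, 2650]);
translate([0, 200, 0]) cube([200, 3100, 2650]);
translate([6550, 200, 0]) cube([200, 3100, 2650]);
translate([2250, 200, 0]) cube([200, 1250, 2650]);
translate([2250, 2450, 0]) cube([200, 850, 2650]);


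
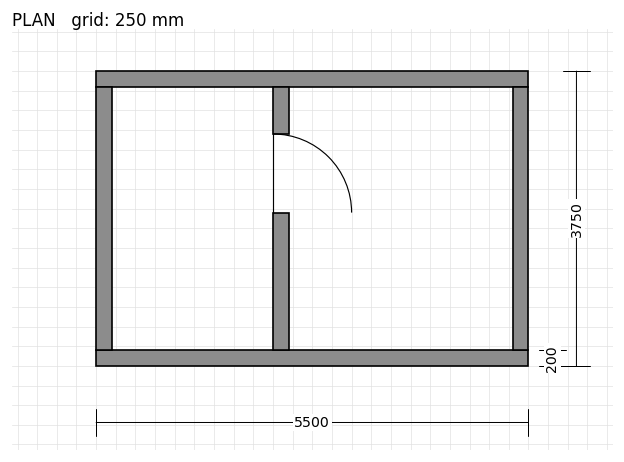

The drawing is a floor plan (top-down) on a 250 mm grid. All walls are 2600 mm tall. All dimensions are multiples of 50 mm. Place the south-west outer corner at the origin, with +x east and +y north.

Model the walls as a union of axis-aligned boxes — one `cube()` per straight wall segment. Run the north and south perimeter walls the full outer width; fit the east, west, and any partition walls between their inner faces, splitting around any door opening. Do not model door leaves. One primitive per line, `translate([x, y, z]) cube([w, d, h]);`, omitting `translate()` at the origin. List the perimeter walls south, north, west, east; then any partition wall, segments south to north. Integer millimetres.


cube([5500, 200, 2600]);
translate([0, 3550, 0]) cube([5500, 200, 2600]);
translate([0, 200, 0]) cube([200, 3350, 2600]);
translate([5300, 200, 0]) cube([200, 3350, 2600]);
translate([2250, 200, 0]) cube([200, 1750, 2600]);
translate([2250, 2950, 0]) cube([200, 600, 2600]);


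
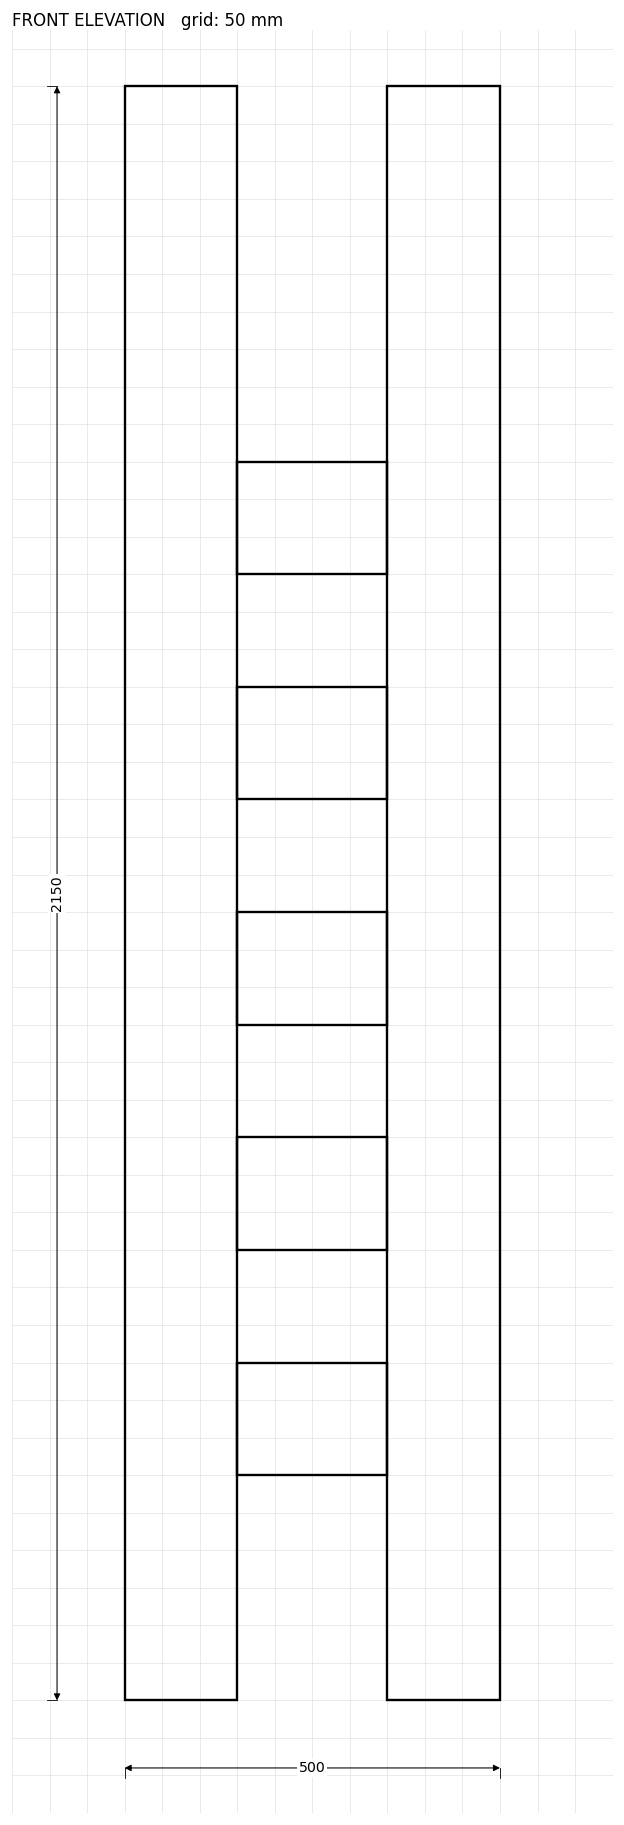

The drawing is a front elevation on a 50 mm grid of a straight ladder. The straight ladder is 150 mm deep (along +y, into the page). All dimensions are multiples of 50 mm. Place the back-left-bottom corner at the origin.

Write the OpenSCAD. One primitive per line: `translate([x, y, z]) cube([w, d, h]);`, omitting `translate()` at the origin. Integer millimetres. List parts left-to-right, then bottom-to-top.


cube([150, 150, 2150]);
translate([150, 0, 300]) cube([200, 150, 150]);
translate([150, 0, 600]) cube([200, 150, 150]);
translate([150, 0, 900]) cube([200, 150, 150]);
translate([150, 0, 1200]) cube([200, 150, 150]);
translate([150, 0, 1500]) cube([200, 150, 150]);
translate([350, 0, 0]) cube([150, 150, 2150]);


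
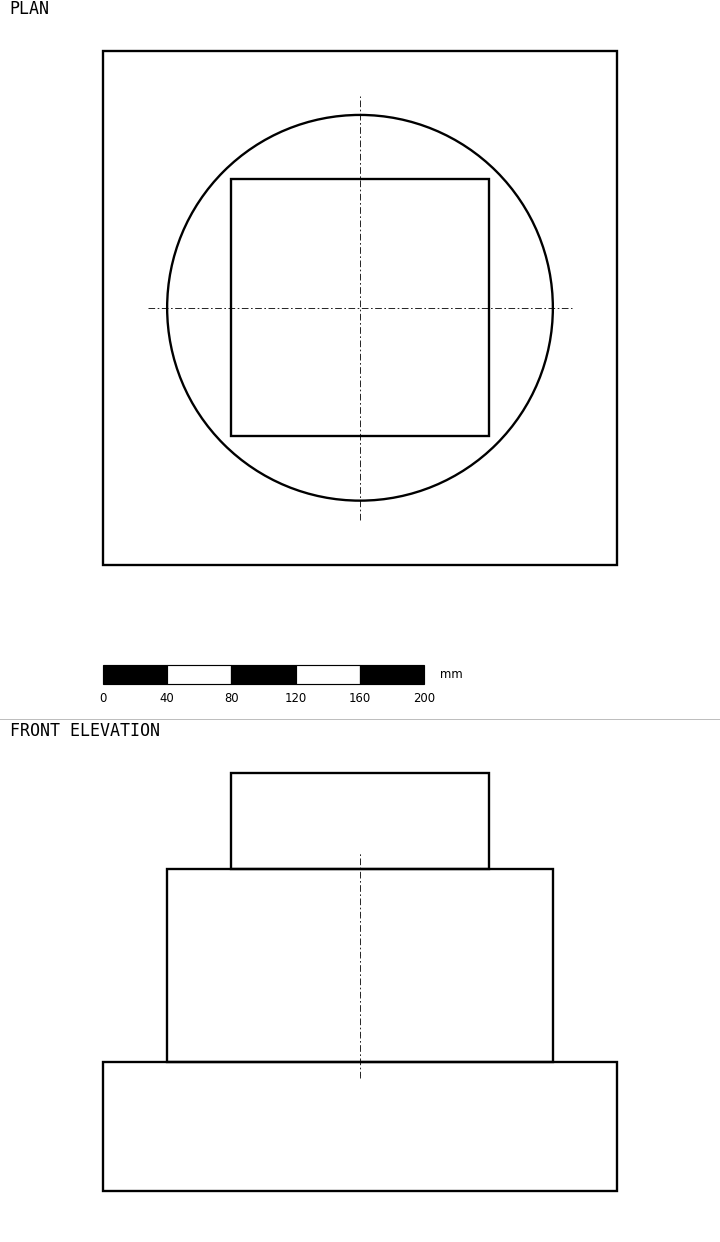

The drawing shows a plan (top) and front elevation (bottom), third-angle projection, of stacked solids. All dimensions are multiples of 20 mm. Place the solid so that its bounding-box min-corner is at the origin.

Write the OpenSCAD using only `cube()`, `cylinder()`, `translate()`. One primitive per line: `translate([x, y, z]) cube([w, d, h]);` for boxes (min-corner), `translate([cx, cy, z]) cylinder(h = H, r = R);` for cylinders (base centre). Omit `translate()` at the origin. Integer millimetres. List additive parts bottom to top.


cube([320, 320, 80]);
translate([160, 160, 80]) cylinder(h = 120, r = 120);
translate([80, 80, 200]) cube([160, 160, 60]);


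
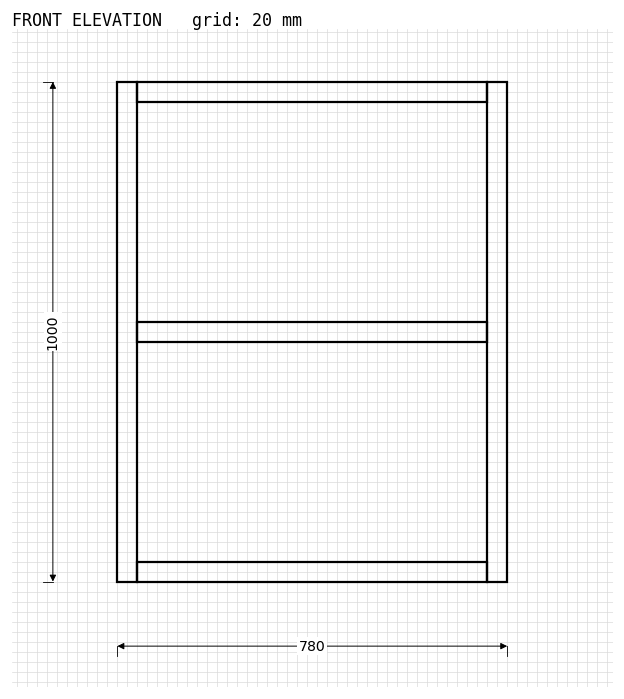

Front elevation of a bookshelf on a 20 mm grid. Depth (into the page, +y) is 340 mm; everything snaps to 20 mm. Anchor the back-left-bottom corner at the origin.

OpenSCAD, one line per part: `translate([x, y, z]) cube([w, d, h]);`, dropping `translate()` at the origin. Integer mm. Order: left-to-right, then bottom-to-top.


cube([40, 340, 1000]);
translate([40, 0, 0]) cube([700, 340, 40]);
translate([40, 0, 480]) cube([700, 340, 40]);
translate([40, 0, 960]) cube([700, 340, 40]);
translate([740, 0, 0]) cube([40, 340, 1000]);


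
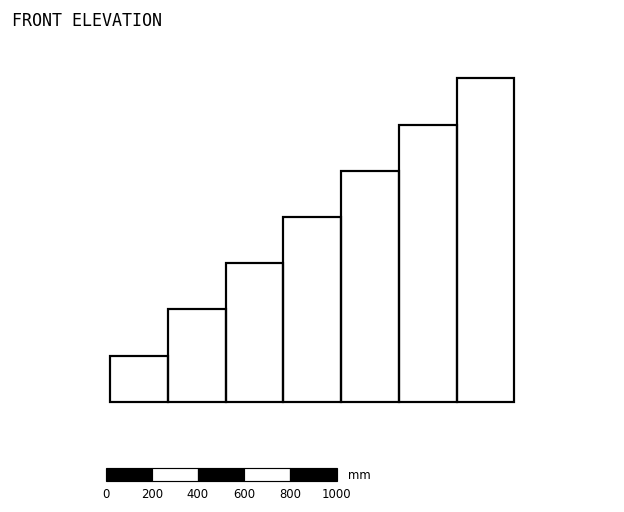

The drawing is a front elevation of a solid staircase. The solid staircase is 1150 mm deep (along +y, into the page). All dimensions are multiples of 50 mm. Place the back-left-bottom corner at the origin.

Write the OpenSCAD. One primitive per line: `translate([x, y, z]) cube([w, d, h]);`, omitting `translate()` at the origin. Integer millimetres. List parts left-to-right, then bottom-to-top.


cube([250, 1150, 200]);
translate([250, 0, 0]) cube([250, 1150, 400]);
translate([500, 0, 0]) cube([250, 1150, 600]);
translate([750, 0, 0]) cube([250, 1150, 800]);
translate([1000, 0, 0]) cube([250, 1150, 1000]);
translate([1250, 0, 0]) cube([250, 1150, 1200]);
translate([1500, 0, 0]) cube([250, 1150, 1400]);


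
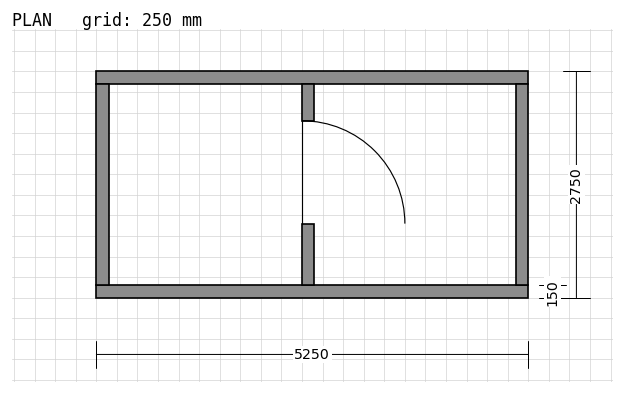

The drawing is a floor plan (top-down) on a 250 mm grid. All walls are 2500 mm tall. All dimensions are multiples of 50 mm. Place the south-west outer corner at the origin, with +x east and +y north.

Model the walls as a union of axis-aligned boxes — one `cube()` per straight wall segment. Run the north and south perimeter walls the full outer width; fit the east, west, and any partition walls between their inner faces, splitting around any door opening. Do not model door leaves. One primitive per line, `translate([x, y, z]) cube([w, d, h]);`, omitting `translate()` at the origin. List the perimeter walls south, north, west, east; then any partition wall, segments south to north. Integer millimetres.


cube([5250, 150, 2500]);
translate([0, 2600, 0]) cube([5250, 150, 2500]);
translate([0, 150, 0]) cube([150, 2450, 2500]);
translate([5100, 150, 0]) cube([150, 2450, 2500]);
translate([2500, 150, 0]) cube([150, 750, 2500]);
translate([2500, 2150, 0]) cube([150, 450, 2500]);
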